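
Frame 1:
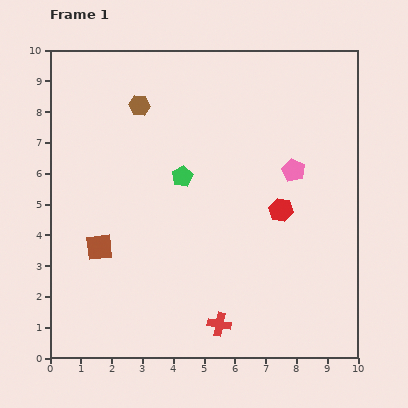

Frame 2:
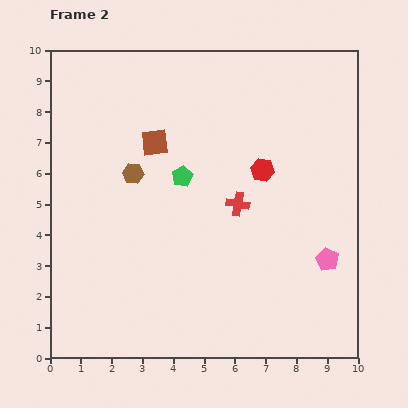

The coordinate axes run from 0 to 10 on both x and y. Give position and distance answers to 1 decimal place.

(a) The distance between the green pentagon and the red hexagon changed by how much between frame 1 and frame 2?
-0.8

Distance in frame 1: 3.4. Distance in frame 2: 2.6.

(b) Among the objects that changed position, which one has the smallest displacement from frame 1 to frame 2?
the red hexagon

(moved 1.4)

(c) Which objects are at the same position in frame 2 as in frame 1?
the green pentagon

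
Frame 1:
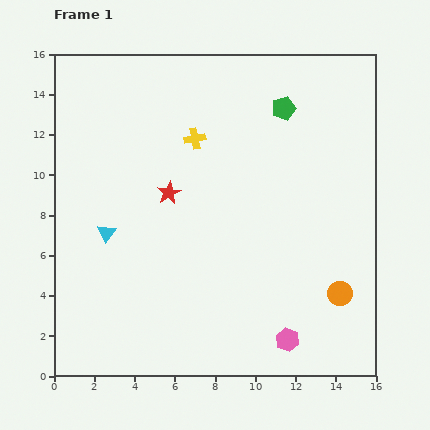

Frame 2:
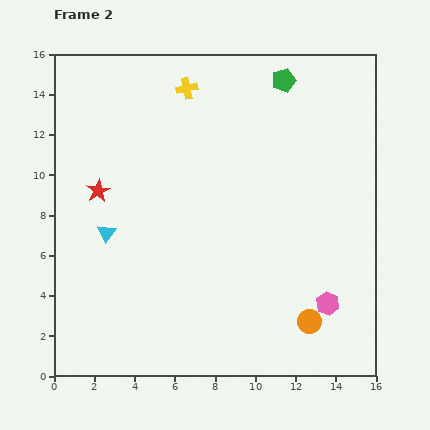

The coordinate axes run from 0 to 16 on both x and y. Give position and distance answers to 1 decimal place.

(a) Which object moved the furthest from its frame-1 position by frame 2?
the red star

(moved 3.5; next 2.7)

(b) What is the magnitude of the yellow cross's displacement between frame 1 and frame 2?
2.5

The yellow cross moved from (7.0, 11.8) to (6.6, 14.3), a distance of √(0.4² + 2.5²) ≈ 2.5.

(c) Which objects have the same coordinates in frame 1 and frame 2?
the cyan triangle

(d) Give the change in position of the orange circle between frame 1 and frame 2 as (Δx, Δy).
(-1.5, -1.4)

The orange circle was at (14.2, 4.1) in frame 1 and (12.7, 2.7) in frame 2.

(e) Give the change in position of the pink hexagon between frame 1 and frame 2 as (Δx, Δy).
(2.0, 1.8)

The pink hexagon was at (11.6, 1.8) in frame 1 and (13.6, 3.6) in frame 2.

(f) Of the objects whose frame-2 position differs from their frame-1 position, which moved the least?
the green pentagon

(moved 1.4)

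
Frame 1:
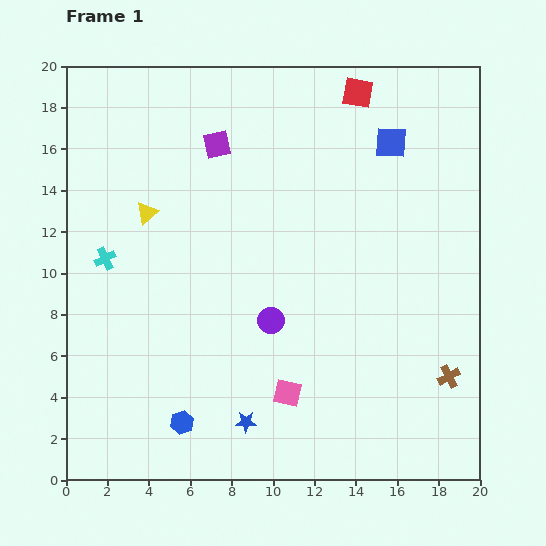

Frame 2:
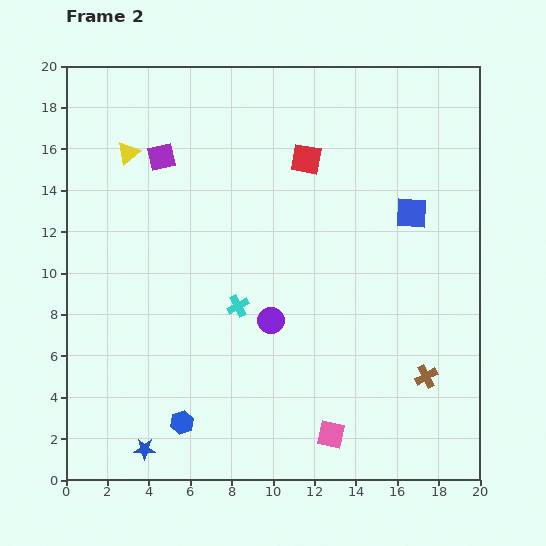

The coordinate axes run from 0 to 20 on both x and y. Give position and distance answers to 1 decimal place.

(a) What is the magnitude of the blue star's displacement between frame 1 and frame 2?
5.1

The blue star moved from (8.7, 2.8) to (3.8, 1.5), a distance of √(4.9² + 1.3²) ≈ 5.1.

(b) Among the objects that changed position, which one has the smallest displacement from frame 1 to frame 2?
the brown cross

(moved 1.1)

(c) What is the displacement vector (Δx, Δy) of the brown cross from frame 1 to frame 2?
(-1.1, 0.0)

The brown cross was at (18.5, 5.0) in frame 1 and (17.4, 5.0) in frame 2.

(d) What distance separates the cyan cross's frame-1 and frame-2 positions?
6.8

The cyan cross moved from (1.9, 10.7) to (8.3, 8.4), a distance of √(6.4² + 2.3²) ≈ 6.8.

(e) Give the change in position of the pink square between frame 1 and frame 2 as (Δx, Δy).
(2.1, -2.0)

The pink square was at (10.7, 4.2) in frame 1 and (12.8, 2.2) in frame 2.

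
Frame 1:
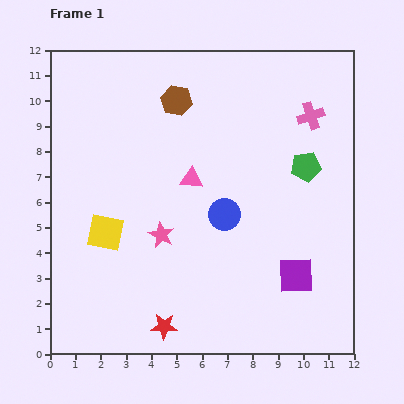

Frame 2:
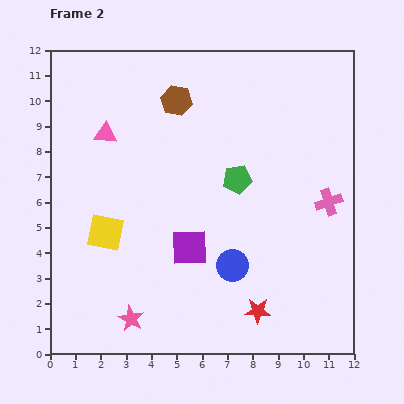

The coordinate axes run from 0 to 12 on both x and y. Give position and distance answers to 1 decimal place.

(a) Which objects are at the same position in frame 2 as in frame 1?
the yellow square, the brown hexagon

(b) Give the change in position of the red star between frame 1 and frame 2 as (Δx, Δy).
(3.7, 0.6)

The red star was at (4.5, 1.1) in frame 1 and (8.2, 1.7) in frame 2.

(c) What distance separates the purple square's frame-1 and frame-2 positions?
4.3

The purple square moved from (9.7, 3.1) to (5.5, 4.2), a distance of √(4.2² + 1.1²) ≈ 4.3.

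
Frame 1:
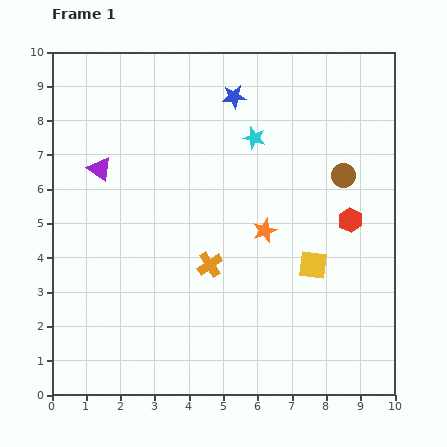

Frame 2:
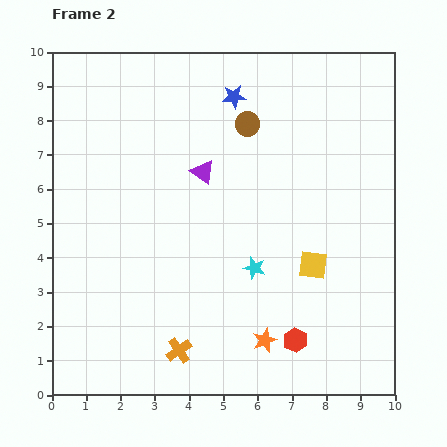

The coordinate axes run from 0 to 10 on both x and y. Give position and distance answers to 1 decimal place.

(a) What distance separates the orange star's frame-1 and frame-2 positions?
3.2

The orange star moved from (6.2, 4.8) to (6.2, 1.6), a distance of √(0.0² + 3.2²) ≈ 3.2.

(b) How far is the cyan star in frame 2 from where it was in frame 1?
3.8

The cyan star moved from (5.9, 7.5) to (5.9, 3.7), a distance of √(0.0² + 3.8²) ≈ 3.8.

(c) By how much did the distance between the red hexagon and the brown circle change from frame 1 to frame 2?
+5.2

Distance in frame 1: 1.3. Distance in frame 2: 6.5.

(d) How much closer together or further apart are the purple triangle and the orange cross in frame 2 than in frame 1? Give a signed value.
+0.9

Distance in frame 1: 4.3. Distance in frame 2: 5.2.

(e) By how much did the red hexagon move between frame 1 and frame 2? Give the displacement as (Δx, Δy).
(-1.6, -3.5)

The red hexagon was at (8.7, 5.1) in frame 1 and (7.1, 1.6) in frame 2.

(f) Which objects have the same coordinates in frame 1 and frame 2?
the yellow square, the blue star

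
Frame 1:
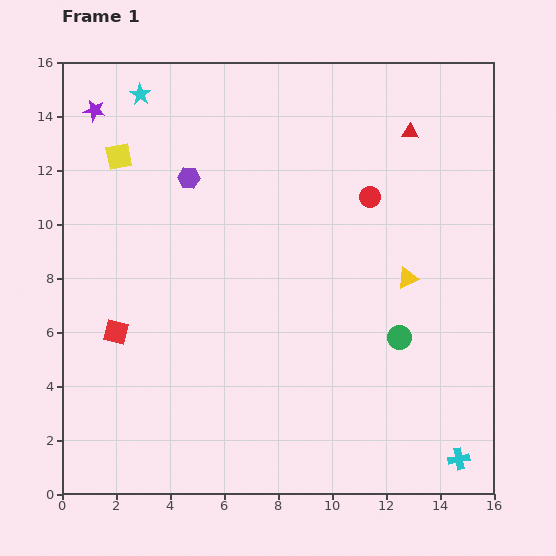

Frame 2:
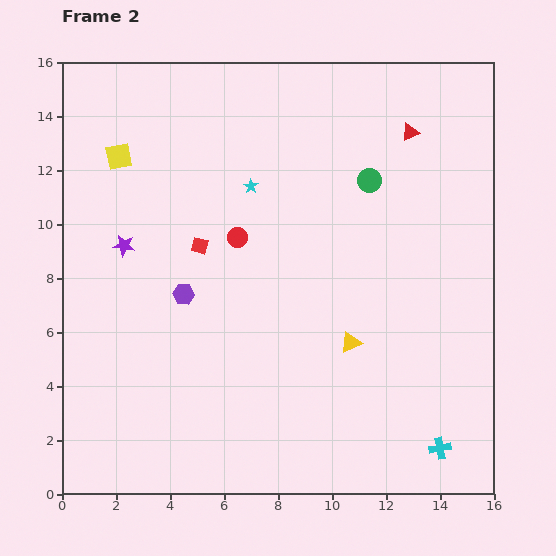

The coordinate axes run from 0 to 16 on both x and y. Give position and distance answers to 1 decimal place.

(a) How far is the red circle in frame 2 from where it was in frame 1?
5.1

The red circle moved from (11.4, 11.0) to (6.5, 9.5), a distance of √(4.9² + 1.5²) ≈ 5.1.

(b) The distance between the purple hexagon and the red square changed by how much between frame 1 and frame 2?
-4.4

Distance in frame 1: 6.3. Distance in frame 2: 1.9.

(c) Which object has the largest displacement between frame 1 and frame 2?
the green circle

(moved 5.9; next 5.3)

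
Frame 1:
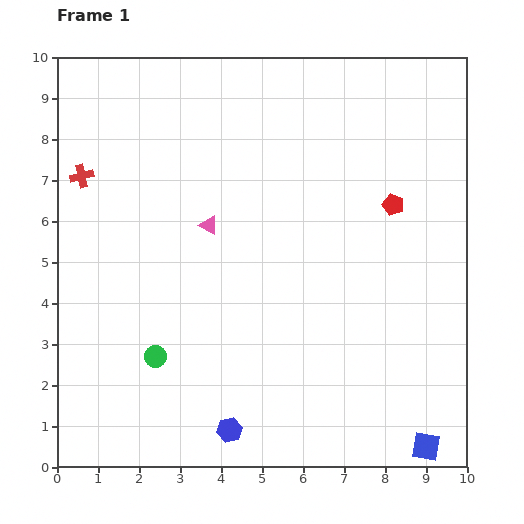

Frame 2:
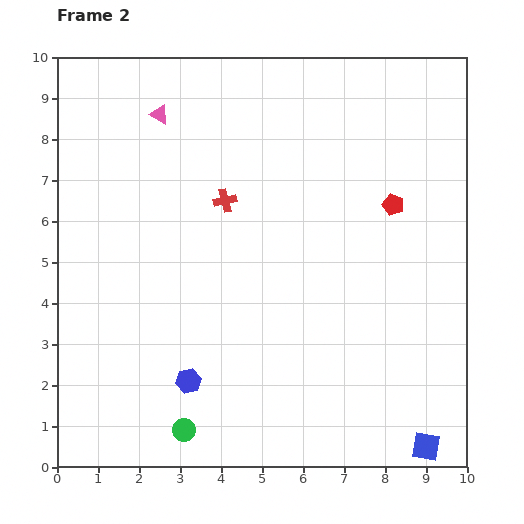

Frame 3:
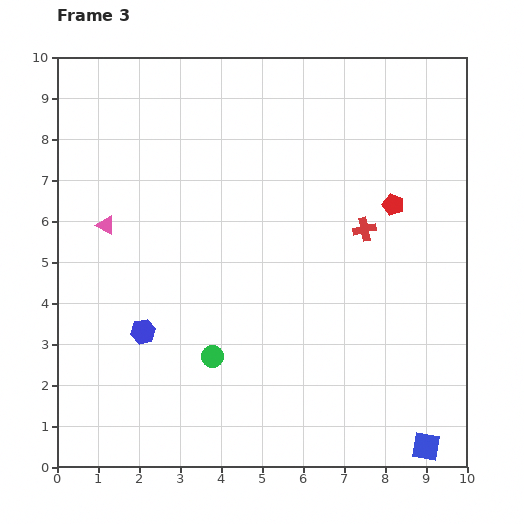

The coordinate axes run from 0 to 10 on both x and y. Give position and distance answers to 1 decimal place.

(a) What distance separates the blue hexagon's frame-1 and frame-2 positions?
1.6

The blue hexagon moved from (4.2, 0.9) to (3.2, 2.1), a distance of √(1.0² + 1.2²) ≈ 1.6.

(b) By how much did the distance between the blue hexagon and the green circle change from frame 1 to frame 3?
-0.7

Distance in frame 1: 2.5. Distance in frame 3: 1.8.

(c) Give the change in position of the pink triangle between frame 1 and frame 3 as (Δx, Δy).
(-2.5, 0.0)

The pink triangle was at (3.7, 5.9) in frame 1 and (1.2, 5.9) in frame 3.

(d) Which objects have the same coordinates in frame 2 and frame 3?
the red pentagon, the blue square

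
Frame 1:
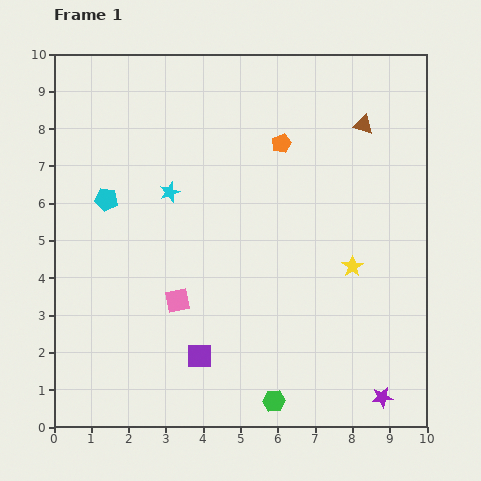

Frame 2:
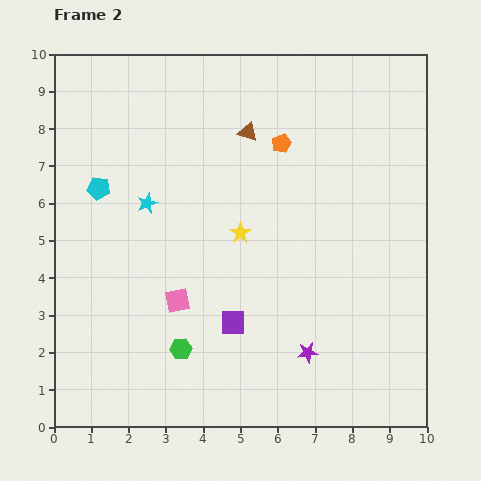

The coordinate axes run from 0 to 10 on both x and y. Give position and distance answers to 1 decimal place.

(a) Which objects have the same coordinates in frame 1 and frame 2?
the pink square, the orange pentagon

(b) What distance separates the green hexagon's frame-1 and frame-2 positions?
2.9

The green hexagon moved from (5.9, 0.7) to (3.4, 2.1), a distance of √(2.5² + 1.4²) ≈ 2.9.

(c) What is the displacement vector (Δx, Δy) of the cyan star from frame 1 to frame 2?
(-0.6, -0.3)

The cyan star was at (3.1, 6.3) in frame 1 and (2.5, 6.0) in frame 2.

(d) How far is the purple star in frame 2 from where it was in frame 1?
2.3

The purple star moved from (8.8, 0.8) to (6.8, 2.0), a distance of √(2.0² + 1.2²) ≈ 2.3.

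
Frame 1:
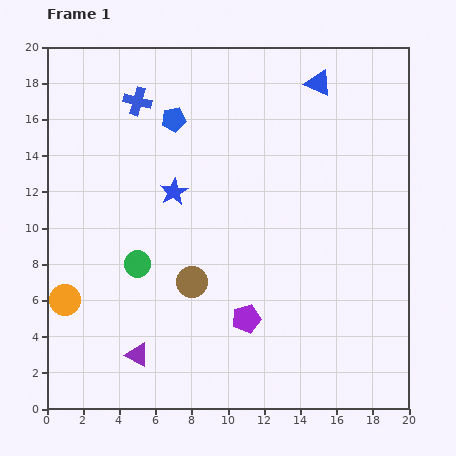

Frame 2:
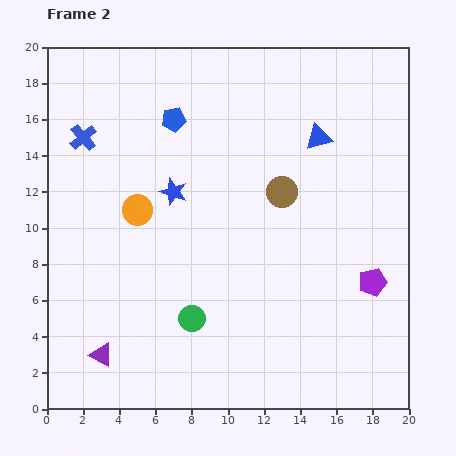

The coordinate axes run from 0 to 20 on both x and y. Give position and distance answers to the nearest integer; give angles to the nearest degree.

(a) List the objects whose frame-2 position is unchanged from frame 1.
the blue pentagon, the blue star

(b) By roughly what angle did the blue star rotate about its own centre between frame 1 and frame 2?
24° counter-clockwise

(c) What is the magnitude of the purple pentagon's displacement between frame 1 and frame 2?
7

The purple pentagon moved from (11, 5) to (18, 7), a distance of √(7² + 2²) ≈ 7.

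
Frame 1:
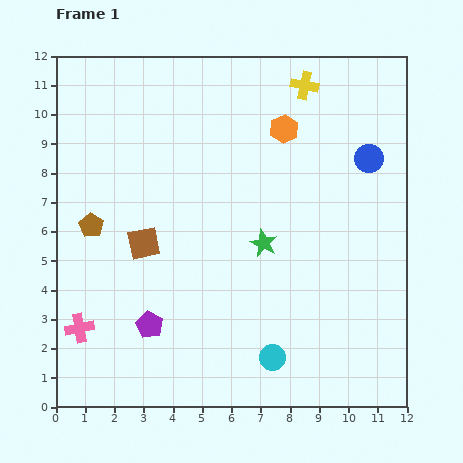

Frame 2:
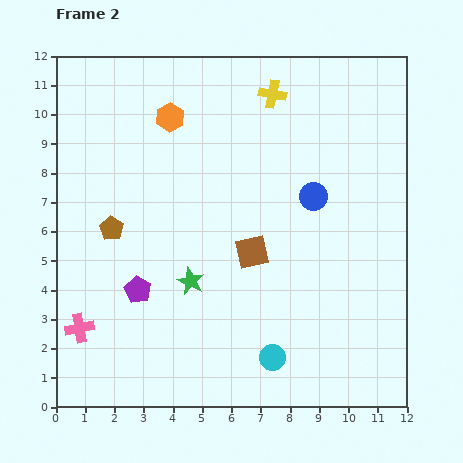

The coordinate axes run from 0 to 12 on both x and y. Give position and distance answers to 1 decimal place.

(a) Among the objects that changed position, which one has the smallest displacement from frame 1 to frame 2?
the brown pentagon

(moved 0.7)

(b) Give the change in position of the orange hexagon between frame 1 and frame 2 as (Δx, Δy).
(-3.9, 0.4)

The orange hexagon was at (7.8, 9.5) in frame 1 and (3.9, 9.9) in frame 2.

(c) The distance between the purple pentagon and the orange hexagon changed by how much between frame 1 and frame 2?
-2.1

Distance in frame 1: 8.1. Distance in frame 2: 6.0.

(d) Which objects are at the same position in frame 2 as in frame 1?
the pink cross, the cyan circle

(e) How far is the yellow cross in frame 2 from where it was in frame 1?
1.1

The yellow cross moved from (8.5, 11.0) to (7.4, 10.7), a distance of √(1.1² + 0.3²) ≈ 1.1.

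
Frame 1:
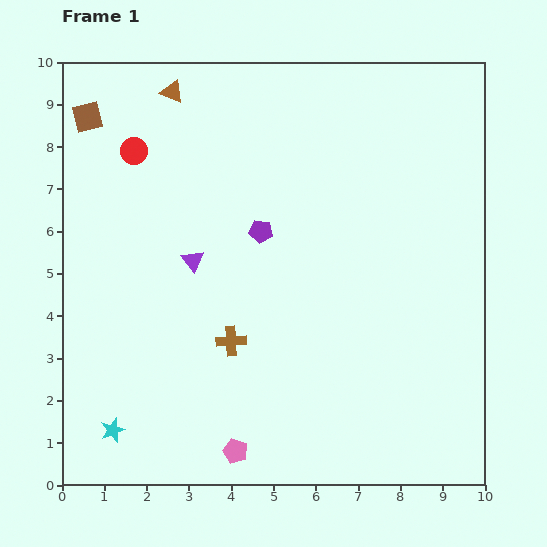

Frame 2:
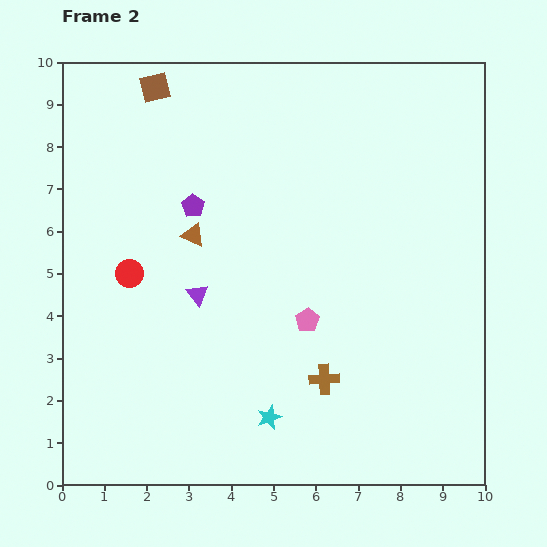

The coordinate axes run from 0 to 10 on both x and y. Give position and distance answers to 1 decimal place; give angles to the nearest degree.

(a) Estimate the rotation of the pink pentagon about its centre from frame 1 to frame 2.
19° clockwise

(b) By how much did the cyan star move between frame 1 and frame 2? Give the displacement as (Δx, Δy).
(3.7, 0.3)

The cyan star was at (1.2, 1.3) in frame 1 and (4.9, 1.6) in frame 2.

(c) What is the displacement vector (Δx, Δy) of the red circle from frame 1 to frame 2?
(-0.1, -2.9)

The red circle was at (1.7, 7.9) in frame 1 and (1.6, 5.0) in frame 2.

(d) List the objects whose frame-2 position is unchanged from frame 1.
none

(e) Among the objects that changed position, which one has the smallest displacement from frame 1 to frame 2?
the purple triangle

(moved 0.8)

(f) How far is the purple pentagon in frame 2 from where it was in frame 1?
1.7

The purple pentagon moved from (4.7, 6.0) to (3.1, 6.6), a distance of √(1.6² + 0.6²) ≈ 1.7.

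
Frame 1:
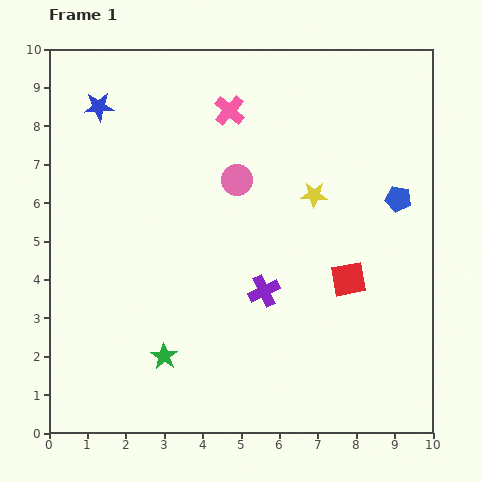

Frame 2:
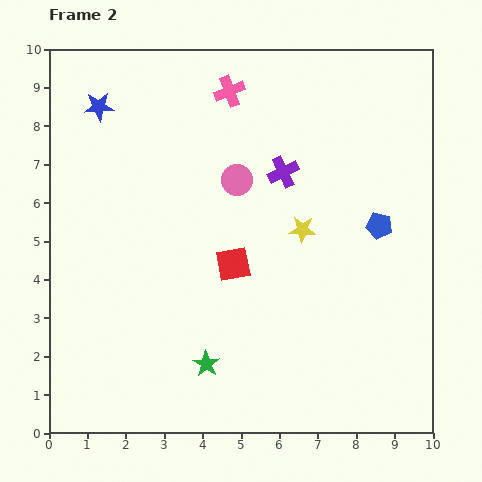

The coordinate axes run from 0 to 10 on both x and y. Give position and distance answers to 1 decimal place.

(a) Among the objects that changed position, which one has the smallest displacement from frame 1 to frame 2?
the pink cross

(moved 0.5)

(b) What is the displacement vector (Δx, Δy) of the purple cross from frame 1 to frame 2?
(0.5, 3.1)

The purple cross was at (5.6, 3.7) in frame 1 and (6.1, 6.8) in frame 2.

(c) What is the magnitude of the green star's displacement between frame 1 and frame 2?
1.1

The green star moved from (3.0, 2.0) to (4.1, 1.8), a distance of √(1.1² + 0.2²) ≈ 1.1.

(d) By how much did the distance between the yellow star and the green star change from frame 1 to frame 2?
-1.4

Distance in frame 1: 5.7. Distance in frame 2: 4.3.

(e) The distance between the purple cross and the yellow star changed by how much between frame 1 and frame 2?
-1.2

Distance in frame 1: 2.8. Distance in frame 2: 1.6.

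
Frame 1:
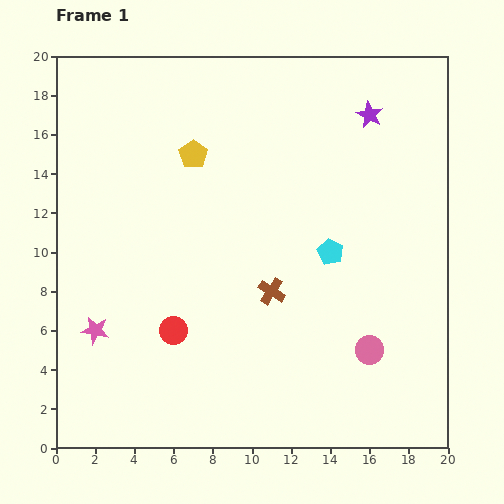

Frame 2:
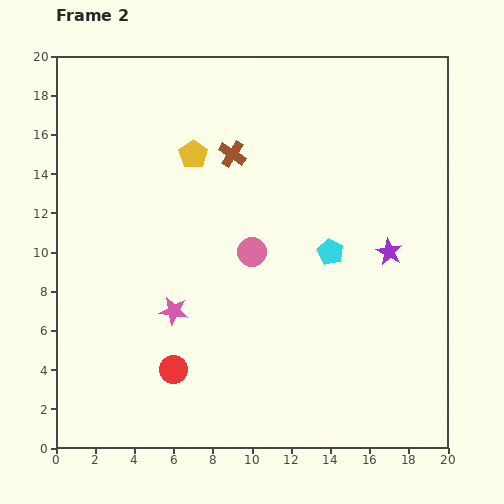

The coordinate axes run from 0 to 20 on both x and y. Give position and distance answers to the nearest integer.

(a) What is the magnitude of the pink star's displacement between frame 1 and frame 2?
4

The pink star moved from (2, 6) to (6, 7), a distance of √(4² + 1²) ≈ 4.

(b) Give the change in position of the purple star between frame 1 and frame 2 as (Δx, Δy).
(1, -7)

The purple star was at (16, 17) in frame 1 and (17, 10) in frame 2.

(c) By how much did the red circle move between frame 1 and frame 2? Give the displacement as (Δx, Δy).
(0, -2)

The red circle was at (6, 6) in frame 1 and (6, 4) in frame 2.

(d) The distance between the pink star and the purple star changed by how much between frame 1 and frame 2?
-7

Distance in frame 1: 18. Distance in frame 2: 11.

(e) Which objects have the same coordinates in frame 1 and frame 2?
the yellow pentagon, the cyan pentagon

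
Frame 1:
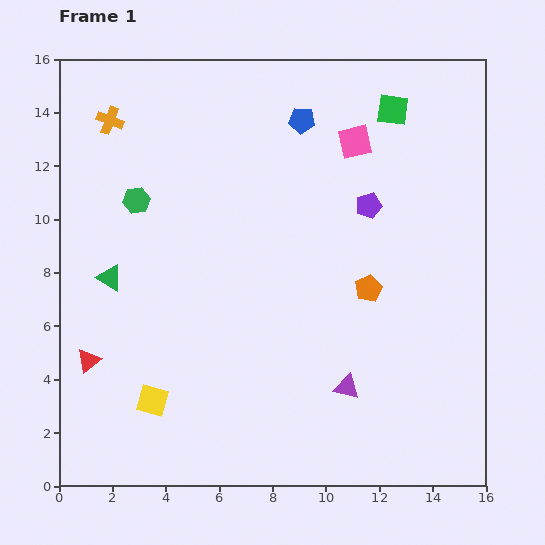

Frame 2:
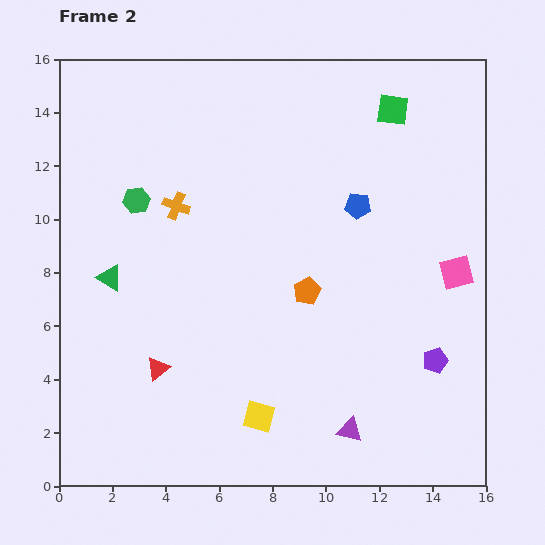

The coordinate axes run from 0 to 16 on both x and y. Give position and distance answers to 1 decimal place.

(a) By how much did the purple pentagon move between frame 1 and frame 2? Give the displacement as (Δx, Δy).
(2.5, -5.8)

The purple pentagon was at (11.6, 10.5) in frame 1 and (14.1, 4.7) in frame 2.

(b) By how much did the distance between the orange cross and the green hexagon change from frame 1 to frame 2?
-1.7

Distance in frame 1: 3.2. Distance in frame 2: 1.5.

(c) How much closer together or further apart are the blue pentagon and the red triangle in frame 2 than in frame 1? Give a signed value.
-2.3

Distance in frame 1: 12.0. Distance in frame 2: 9.7.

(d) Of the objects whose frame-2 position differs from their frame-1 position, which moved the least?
the purple triangle

(moved 1.6)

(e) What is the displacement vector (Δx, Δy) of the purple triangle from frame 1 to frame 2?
(0.1, -1.6)

The purple triangle was at (10.8, 3.7) in frame 1 and (10.9, 2.1) in frame 2.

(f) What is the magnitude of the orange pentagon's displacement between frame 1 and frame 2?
2.3

The orange pentagon moved from (11.6, 7.4) to (9.3, 7.3), a distance of √(2.3² + 0.1²) ≈ 2.3.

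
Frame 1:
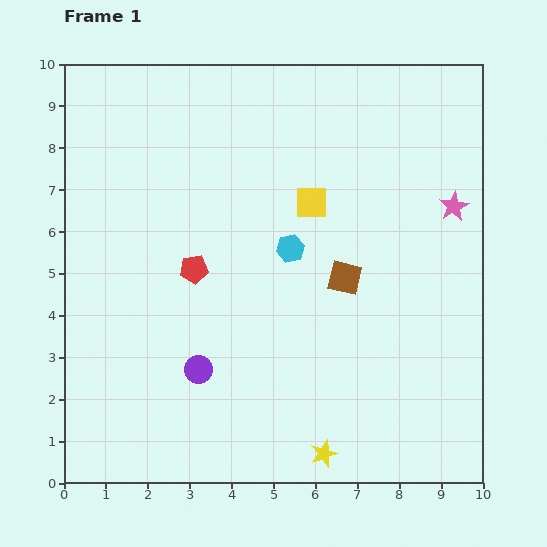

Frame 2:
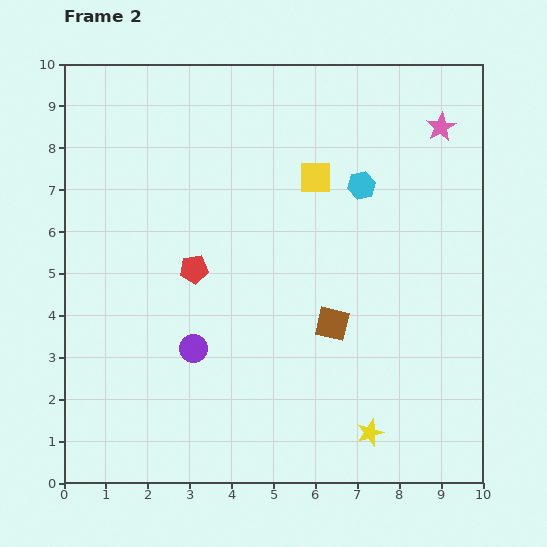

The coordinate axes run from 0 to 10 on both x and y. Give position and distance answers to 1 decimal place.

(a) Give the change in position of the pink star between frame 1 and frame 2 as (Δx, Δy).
(-0.3, 1.9)

The pink star was at (9.3, 6.6) in frame 1 and (9.0, 8.5) in frame 2.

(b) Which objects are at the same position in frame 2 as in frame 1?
the red pentagon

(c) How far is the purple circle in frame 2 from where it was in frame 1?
0.5

The purple circle moved from (3.2, 2.7) to (3.1, 3.2), a distance of √(0.1² + 0.5²) ≈ 0.5.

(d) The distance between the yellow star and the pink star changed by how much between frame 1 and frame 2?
+0.8

Distance in frame 1: 6.7. Distance in frame 2: 7.5.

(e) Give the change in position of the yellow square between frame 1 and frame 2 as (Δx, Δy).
(0.1, 0.6)

The yellow square was at (5.9, 6.7) in frame 1 and (6.0, 7.3) in frame 2.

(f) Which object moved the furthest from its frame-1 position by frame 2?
the cyan hexagon

(moved 2.3; next 1.9)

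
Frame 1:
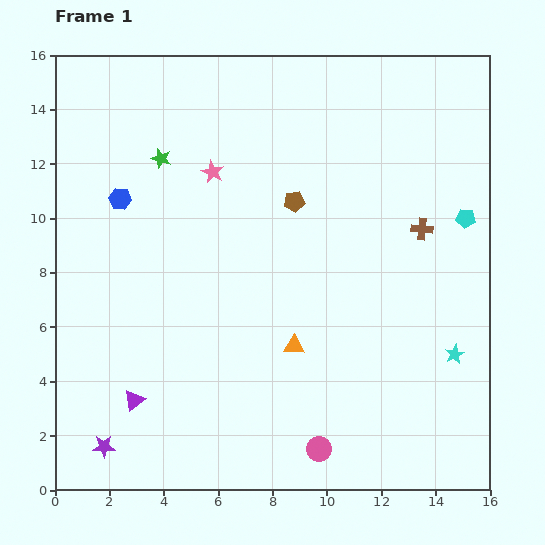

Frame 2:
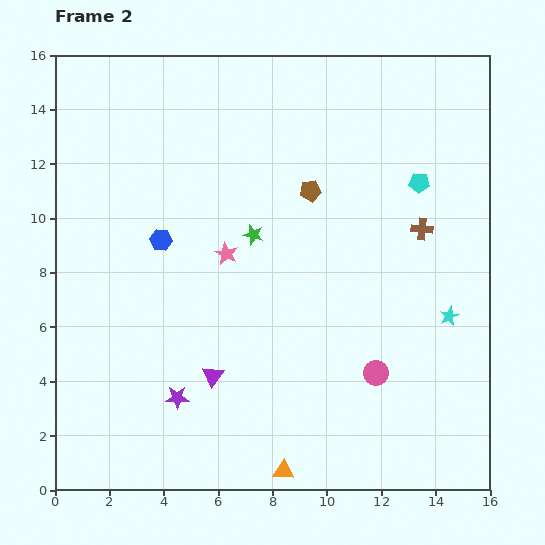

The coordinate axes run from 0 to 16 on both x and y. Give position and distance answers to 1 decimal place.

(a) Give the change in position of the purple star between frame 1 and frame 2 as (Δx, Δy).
(2.7, 1.8)

The purple star was at (1.8, 1.6) in frame 1 and (4.5, 3.4) in frame 2.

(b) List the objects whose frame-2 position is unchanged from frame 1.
the brown cross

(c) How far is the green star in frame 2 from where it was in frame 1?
4.4

The green star moved from (3.9, 12.2) to (7.3, 9.4), a distance of √(3.4² + 2.8²) ≈ 4.4.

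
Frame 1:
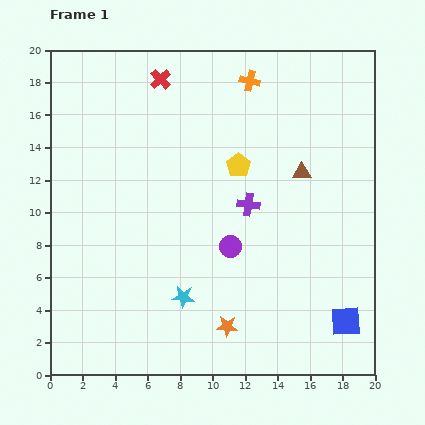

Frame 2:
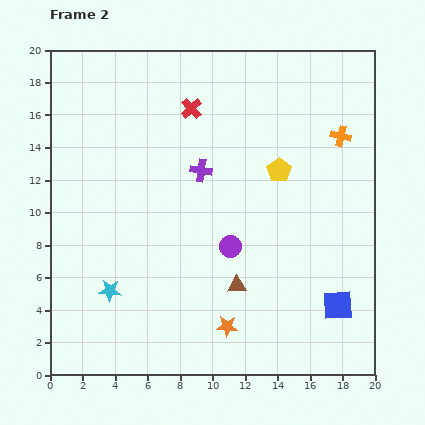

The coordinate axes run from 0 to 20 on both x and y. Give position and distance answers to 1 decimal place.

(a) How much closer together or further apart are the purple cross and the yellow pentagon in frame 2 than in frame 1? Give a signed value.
+2.3

Distance in frame 1: 2.5. Distance in frame 2: 4.8.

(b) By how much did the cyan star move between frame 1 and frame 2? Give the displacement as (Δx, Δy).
(-4.5, 0.4)

The cyan star was at (8.2, 4.8) in frame 1 and (3.7, 5.2) in frame 2.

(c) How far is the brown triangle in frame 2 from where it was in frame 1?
8.1

The brown triangle moved from (15.5, 12.5) to (11.5, 5.5), a distance of √(4.0² + 7.0²) ≈ 8.1.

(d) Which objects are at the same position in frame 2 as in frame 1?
the purple circle, the orange star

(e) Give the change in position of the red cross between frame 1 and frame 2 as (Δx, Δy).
(1.9, -1.8)

The red cross was at (6.8, 18.2) in frame 1 and (8.7, 16.4) in frame 2.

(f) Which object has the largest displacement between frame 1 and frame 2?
the brown triangle

(moved 8.1; next 6.6)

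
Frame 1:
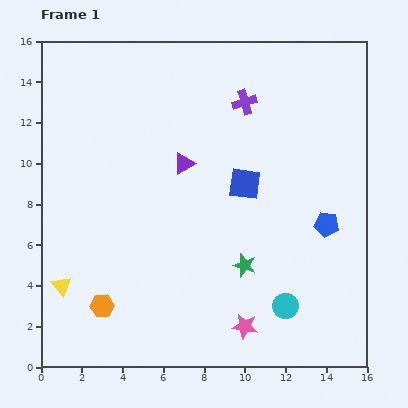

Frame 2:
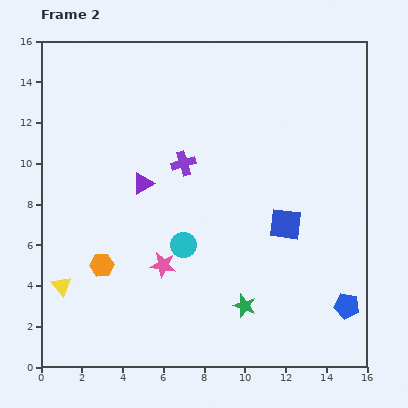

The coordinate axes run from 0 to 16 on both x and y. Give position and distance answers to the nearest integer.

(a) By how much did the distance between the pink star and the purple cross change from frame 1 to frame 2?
-6

Distance in frame 1: 11. Distance in frame 2: 5.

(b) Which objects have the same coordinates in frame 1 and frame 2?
the yellow triangle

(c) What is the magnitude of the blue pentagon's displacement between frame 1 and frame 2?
4

The blue pentagon moved from (14, 7) to (15, 3), a distance of √(1² + 4²) ≈ 4.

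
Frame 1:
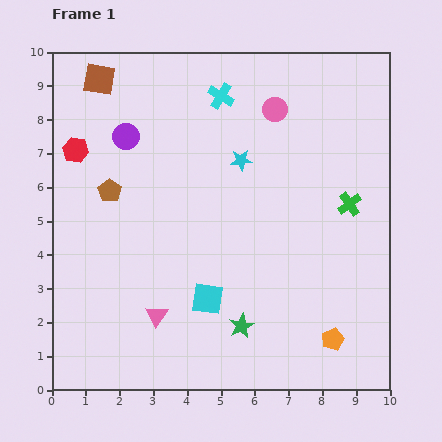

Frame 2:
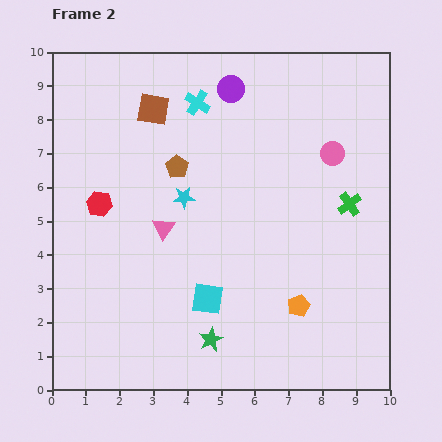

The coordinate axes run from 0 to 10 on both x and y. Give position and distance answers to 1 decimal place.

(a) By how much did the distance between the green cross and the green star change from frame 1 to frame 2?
+0.9

Distance in frame 1: 4.8. Distance in frame 2: 5.7.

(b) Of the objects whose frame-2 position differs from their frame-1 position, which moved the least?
the cyan cross

(moved 0.7)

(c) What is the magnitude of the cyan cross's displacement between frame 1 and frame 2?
0.7

The cyan cross moved from (5.0, 8.7) to (4.3, 8.5), a distance of √(0.7² + 0.2²) ≈ 0.7.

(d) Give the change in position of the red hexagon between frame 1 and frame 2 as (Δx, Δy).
(0.7, -1.6)

The red hexagon was at (0.7, 7.1) in frame 1 and (1.4, 5.5) in frame 2.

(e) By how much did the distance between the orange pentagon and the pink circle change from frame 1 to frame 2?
-2.4

Distance in frame 1: 7.0. Distance in frame 2: 4.6.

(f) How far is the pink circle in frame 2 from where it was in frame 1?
2.1

The pink circle moved from (6.6, 8.3) to (8.3, 7.0), a distance of √(1.7² + 1.3²) ≈ 2.1.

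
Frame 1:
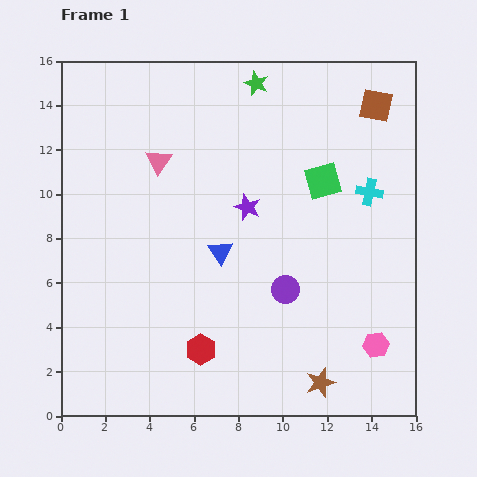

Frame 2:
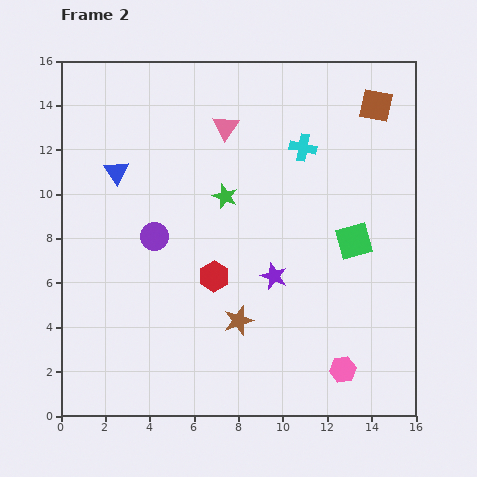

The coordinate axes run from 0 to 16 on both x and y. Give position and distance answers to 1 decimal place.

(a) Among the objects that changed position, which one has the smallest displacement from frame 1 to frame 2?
the pink hexagon

(moved 1.9)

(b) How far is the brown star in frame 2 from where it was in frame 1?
4.6

The brown star moved from (11.7, 1.5) to (8.0, 4.3), a distance of √(3.7² + 2.8²) ≈ 4.6.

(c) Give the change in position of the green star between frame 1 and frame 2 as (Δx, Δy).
(-1.4, -5.1)

The green star was at (8.8, 15.0) in frame 1 and (7.4, 9.9) in frame 2.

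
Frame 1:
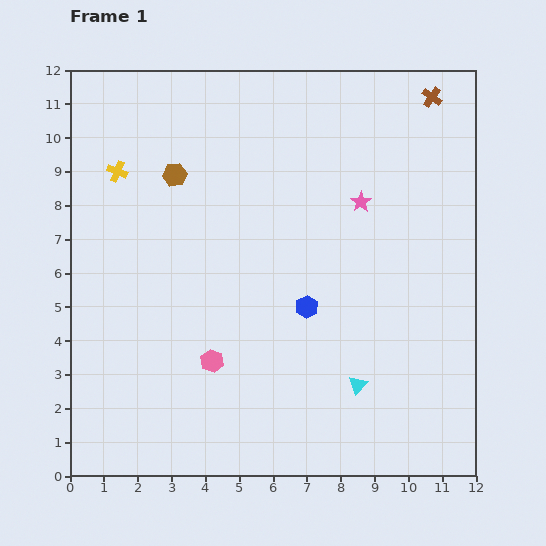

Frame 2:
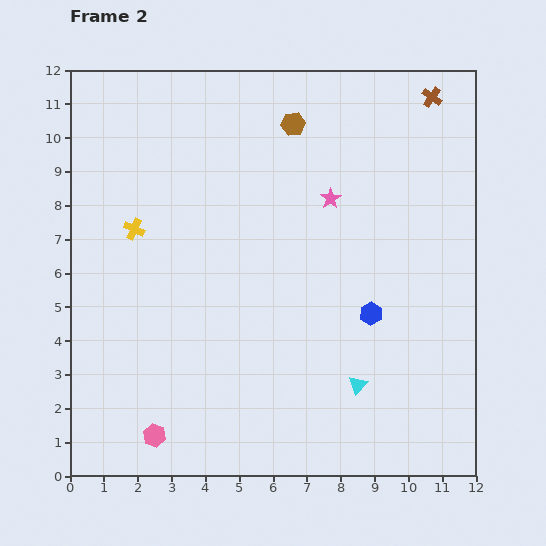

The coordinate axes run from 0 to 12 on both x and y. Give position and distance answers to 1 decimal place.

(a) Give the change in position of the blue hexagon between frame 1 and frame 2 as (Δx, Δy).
(1.9, -0.2)

The blue hexagon was at (7.0, 5.0) in frame 1 and (8.9, 4.8) in frame 2.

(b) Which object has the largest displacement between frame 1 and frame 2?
the brown hexagon

(moved 3.8; next 2.8)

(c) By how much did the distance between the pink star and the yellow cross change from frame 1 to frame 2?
-1.4

Distance in frame 1: 7.3. Distance in frame 2: 5.9.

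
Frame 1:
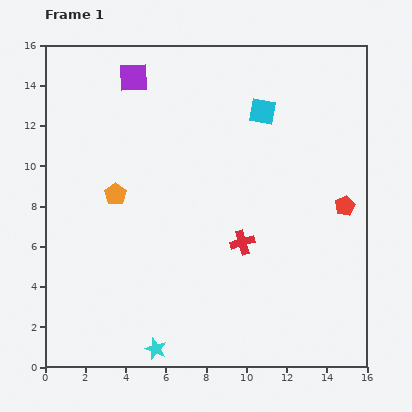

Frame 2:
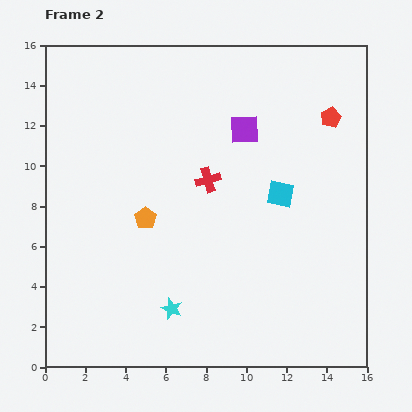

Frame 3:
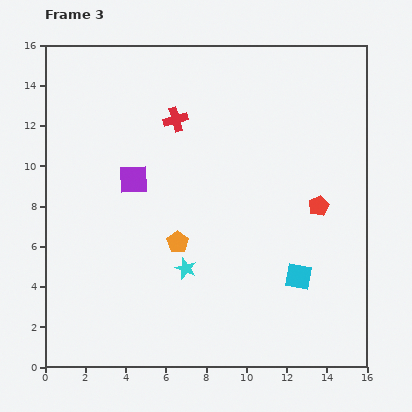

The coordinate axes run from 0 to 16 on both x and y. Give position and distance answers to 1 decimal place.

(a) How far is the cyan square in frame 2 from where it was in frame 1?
4.2

The cyan square moved from (10.8, 12.7) to (11.7, 8.6), a distance of √(0.9² + 4.1²) ≈ 4.2.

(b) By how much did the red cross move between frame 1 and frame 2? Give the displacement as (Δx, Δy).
(-1.7, 3.1)

The red cross was at (9.8, 6.2) in frame 1 and (8.1, 9.3) in frame 2.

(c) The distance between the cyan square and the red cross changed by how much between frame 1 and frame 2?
-2.9

Distance in frame 1: 6.6. Distance in frame 2: 3.7.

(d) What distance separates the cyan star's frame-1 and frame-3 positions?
4.3

The cyan star moved from (5.5, 0.9) to (7.0, 4.9), a distance of √(1.5² + 4.0²) ≈ 4.3.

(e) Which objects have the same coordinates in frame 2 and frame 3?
none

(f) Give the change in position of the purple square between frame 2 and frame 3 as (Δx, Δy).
(-5.5, -2.5)

The purple square was at (9.9, 11.8) in frame 2 and (4.4, 9.3) in frame 3.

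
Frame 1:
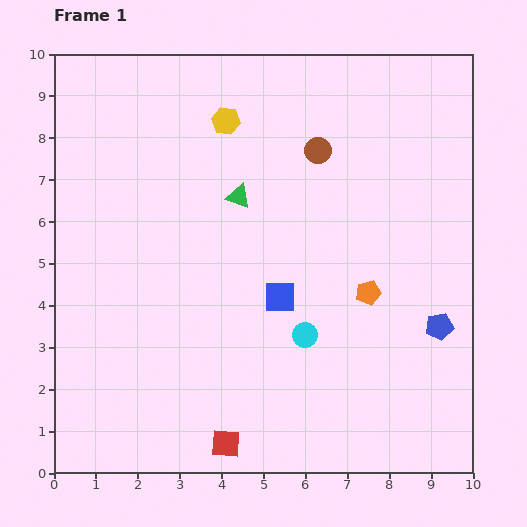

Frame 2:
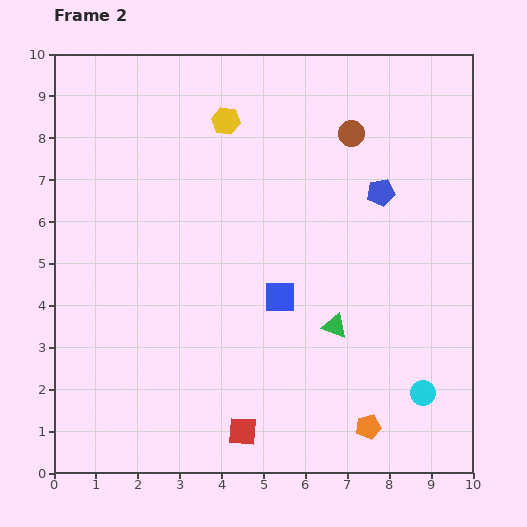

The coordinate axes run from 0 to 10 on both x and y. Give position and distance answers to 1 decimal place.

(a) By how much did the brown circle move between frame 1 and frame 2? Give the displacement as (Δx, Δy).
(0.8, 0.4)

The brown circle was at (6.3, 7.7) in frame 1 and (7.1, 8.1) in frame 2.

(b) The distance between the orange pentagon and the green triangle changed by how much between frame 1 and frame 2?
-1.4

Distance in frame 1: 3.9. Distance in frame 2: 2.5.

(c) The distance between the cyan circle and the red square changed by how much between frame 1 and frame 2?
+1.2

Distance in frame 1: 3.2. Distance in frame 2: 4.4.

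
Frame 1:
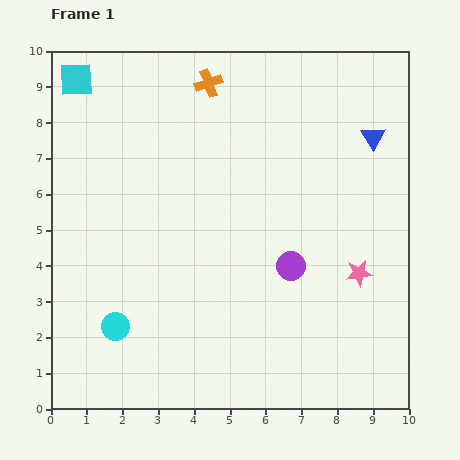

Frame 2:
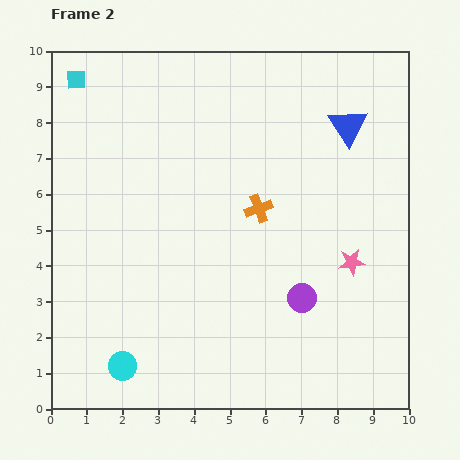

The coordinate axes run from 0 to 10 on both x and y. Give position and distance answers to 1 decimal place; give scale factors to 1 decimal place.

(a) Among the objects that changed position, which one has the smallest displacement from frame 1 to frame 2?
the pink star

(moved 0.4)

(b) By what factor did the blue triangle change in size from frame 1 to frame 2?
1.7×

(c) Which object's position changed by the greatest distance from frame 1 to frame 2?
the orange cross

(moved 3.8; next 1.1)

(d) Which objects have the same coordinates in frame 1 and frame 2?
the cyan square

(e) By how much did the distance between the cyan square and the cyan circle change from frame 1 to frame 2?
+1.1

Distance in frame 1: 7.0. Distance in frame 2: 8.1.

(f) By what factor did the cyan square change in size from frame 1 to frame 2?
0.6×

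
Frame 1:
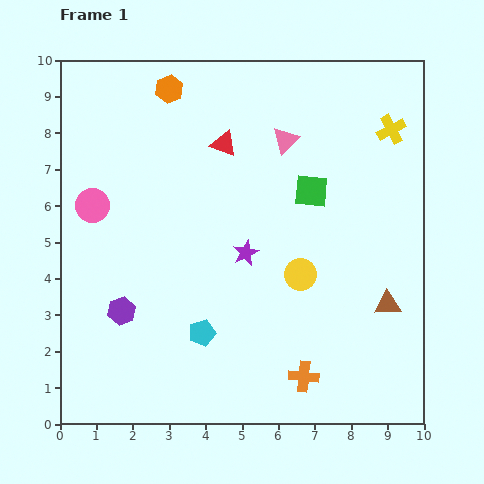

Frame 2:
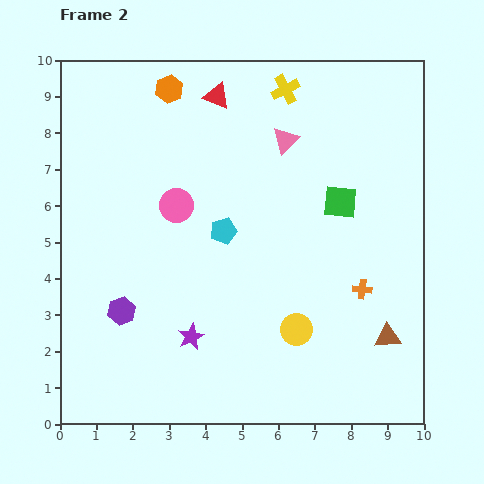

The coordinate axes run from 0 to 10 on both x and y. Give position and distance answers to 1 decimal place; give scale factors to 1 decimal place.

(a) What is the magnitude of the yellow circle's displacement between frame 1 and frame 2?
1.5

The yellow circle moved from (6.6, 4.1) to (6.5, 2.6), a distance of √(0.1² + 1.5²) ≈ 1.5.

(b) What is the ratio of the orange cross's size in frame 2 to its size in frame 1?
0.6×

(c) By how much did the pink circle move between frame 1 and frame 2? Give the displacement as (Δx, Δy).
(2.3, 0.0)

The pink circle was at (0.9, 6.0) in frame 1 and (3.2, 6.0) in frame 2.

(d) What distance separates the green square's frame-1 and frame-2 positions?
0.9

The green square moved from (6.9, 6.4) to (7.7, 6.1), a distance of √(0.8² + 0.3²) ≈ 0.9.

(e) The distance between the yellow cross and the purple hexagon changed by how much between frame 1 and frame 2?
-1.3

Distance in frame 1: 8.9. Distance in frame 2: 7.6.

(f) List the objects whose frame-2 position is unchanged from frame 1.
the pink triangle, the orange hexagon, the purple hexagon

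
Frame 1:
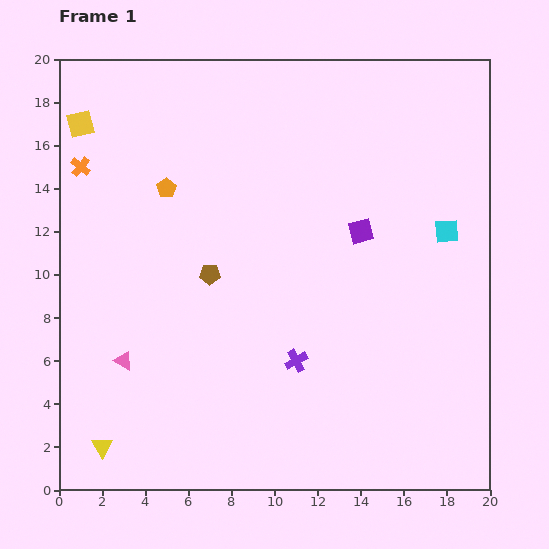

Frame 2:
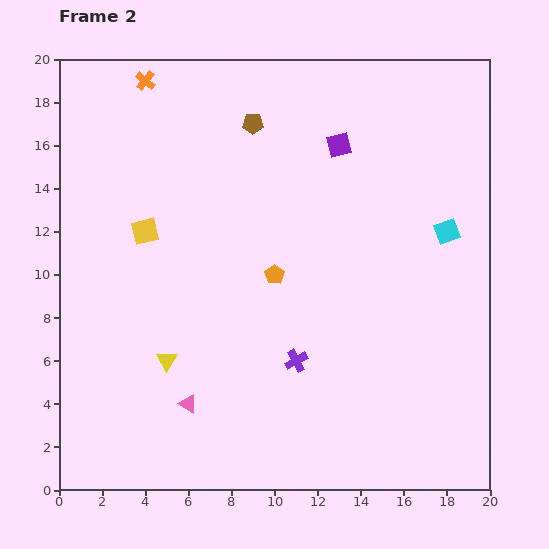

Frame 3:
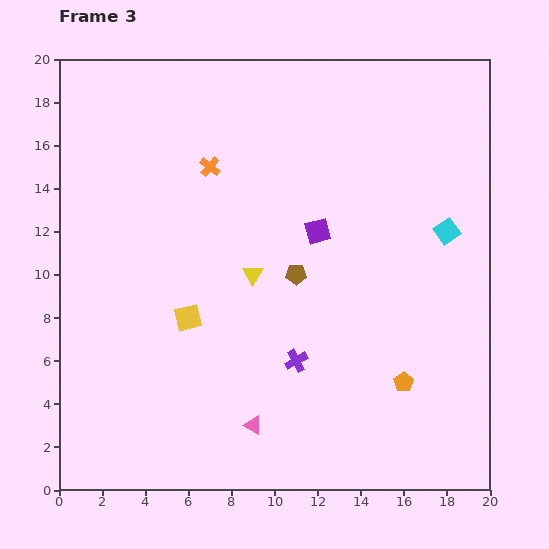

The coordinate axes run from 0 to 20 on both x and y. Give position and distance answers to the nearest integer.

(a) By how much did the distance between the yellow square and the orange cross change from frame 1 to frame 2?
+5

Distance in frame 1: 2. Distance in frame 2: 7.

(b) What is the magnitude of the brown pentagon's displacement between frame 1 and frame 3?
4

The brown pentagon moved from (7, 10) to (11, 10), a distance of √(4² + 0²) ≈ 4.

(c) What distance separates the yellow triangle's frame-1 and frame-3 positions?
11

The yellow triangle moved from (2, 2) to (9, 10), a distance of √(7² + 8²) ≈ 11.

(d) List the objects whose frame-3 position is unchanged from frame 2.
the purple cross, the cyan square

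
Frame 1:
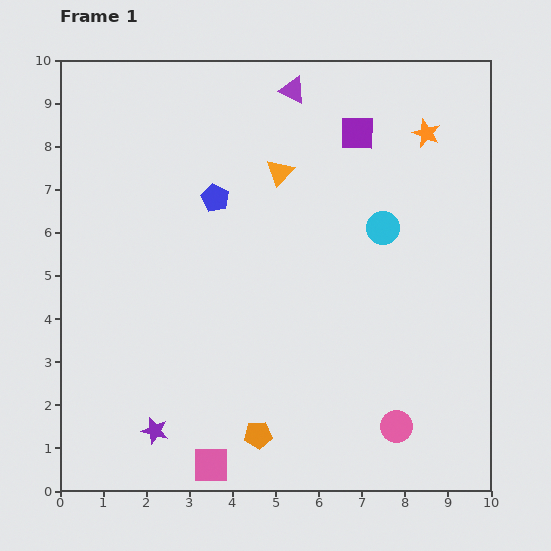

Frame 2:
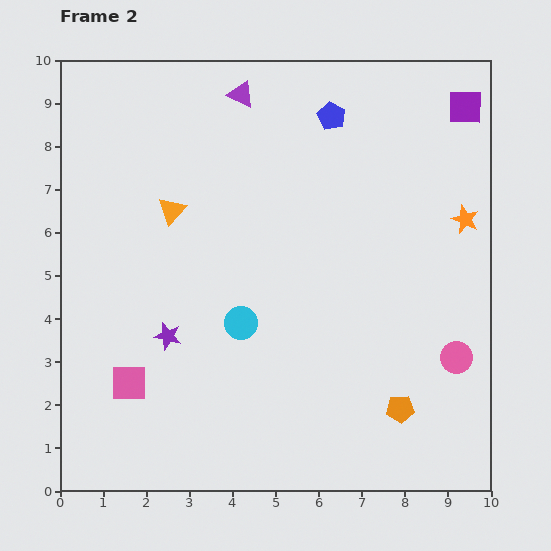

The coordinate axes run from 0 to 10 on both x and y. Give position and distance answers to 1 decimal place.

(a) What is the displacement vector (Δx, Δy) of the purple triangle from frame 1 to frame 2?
(-1.2, -0.1)

The purple triangle was at (5.4, 9.3) in frame 1 and (4.2, 9.2) in frame 2.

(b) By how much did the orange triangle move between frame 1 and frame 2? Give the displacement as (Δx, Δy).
(-2.5, -0.9)

The orange triangle was at (5.1, 7.4) in frame 1 and (2.6, 6.5) in frame 2.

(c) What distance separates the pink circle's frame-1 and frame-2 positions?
2.1

The pink circle moved from (7.8, 1.5) to (9.2, 3.1), a distance of √(1.4² + 1.6²) ≈ 2.1.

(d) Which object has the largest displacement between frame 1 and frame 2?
the cyan circle

(moved 4.0; next 3.4)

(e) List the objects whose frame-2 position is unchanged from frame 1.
none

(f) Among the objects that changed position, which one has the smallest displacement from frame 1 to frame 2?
the purple triangle

(moved 1.2)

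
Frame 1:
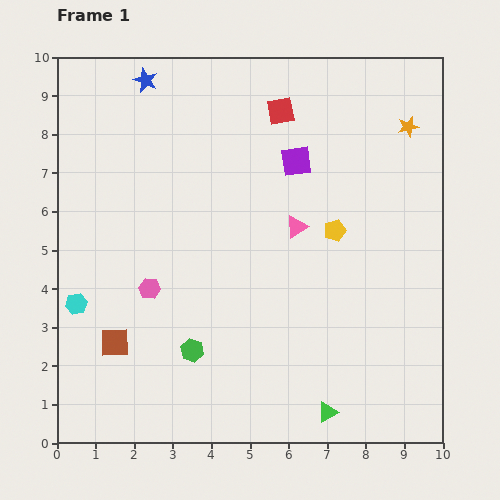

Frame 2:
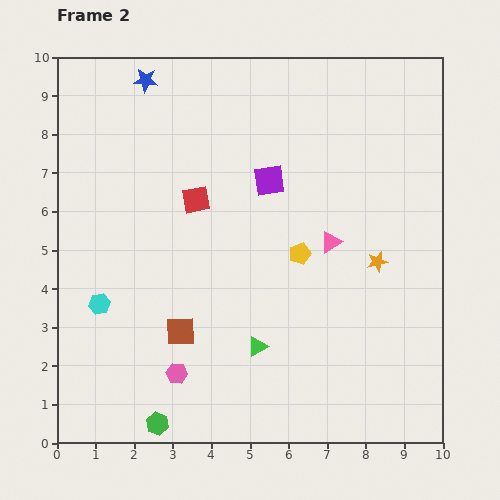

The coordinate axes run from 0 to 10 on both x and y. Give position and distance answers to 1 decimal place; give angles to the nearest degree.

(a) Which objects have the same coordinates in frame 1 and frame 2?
the blue star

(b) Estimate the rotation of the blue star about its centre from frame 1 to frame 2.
18° counter-clockwise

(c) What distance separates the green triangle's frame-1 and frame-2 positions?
2.5

The green triangle moved from (7.0, 0.8) to (5.2, 2.5), a distance of √(1.8² + 1.7²) ≈ 2.5.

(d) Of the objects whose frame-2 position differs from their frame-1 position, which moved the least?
the cyan hexagon

(moved 0.6)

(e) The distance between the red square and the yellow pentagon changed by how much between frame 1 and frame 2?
-0.4

Distance in frame 1: 3.4. Distance in frame 2: 3.0.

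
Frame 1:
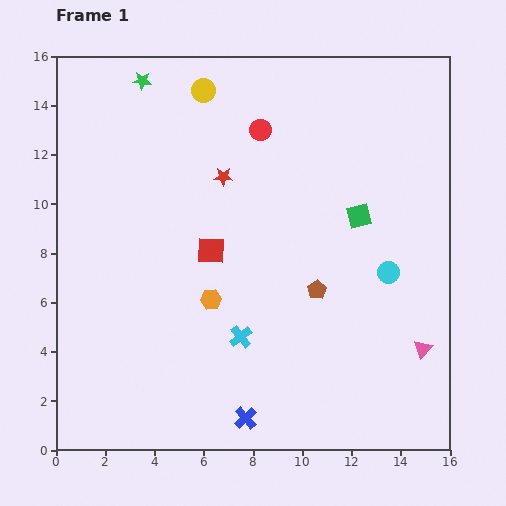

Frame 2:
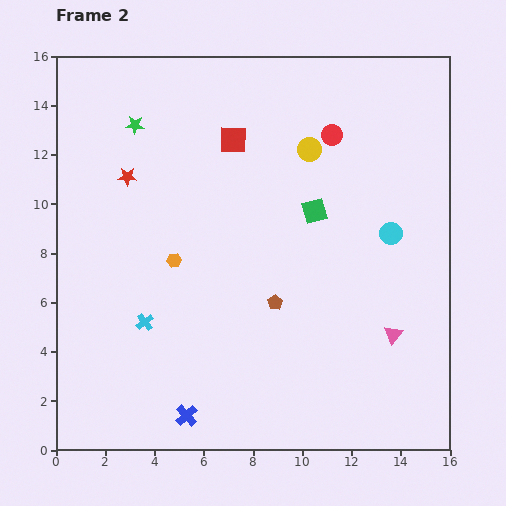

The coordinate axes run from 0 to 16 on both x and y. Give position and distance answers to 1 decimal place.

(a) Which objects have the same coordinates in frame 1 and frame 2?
none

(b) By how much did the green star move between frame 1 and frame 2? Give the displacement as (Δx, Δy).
(-0.3, -1.8)

The green star was at (3.5, 15.0) in frame 1 and (3.2, 13.2) in frame 2.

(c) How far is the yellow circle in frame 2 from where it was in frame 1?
4.9

The yellow circle moved from (6.0, 14.6) to (10.3, 12.2), a distance of √(4.3² + 2.4²) ≈ 4.9.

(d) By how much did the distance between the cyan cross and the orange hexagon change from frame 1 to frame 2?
+0.9

Distance in frame 1: 1.9. Distance in frame 2: 2.8.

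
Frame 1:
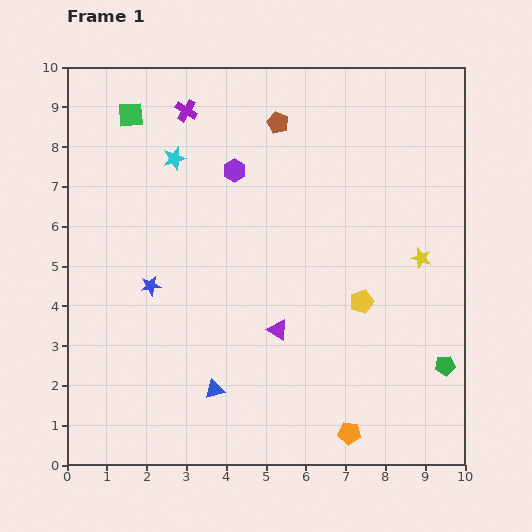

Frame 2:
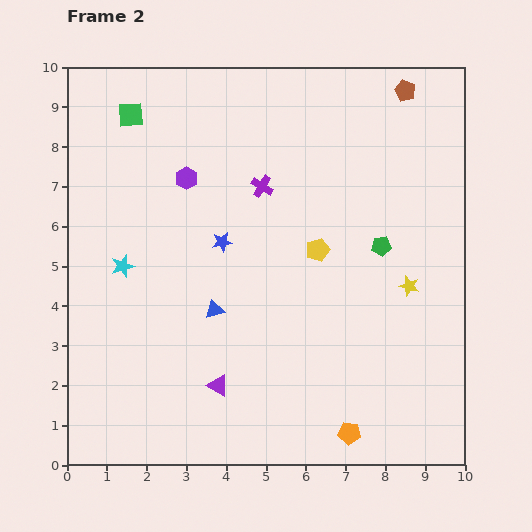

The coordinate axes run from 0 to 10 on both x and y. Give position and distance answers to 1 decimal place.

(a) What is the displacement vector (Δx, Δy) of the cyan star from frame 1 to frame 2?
(-1.3, -2.7)

The cyan star was at (2.7, 7.7) in frame 1 and (1.4, 5.0) in frame 2.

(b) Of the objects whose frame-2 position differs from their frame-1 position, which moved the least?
the yellow star

(moved 0.8)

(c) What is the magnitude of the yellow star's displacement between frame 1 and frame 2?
0.8

The yellow star moved from (8.9, 5.2) to (8.6, 4.5), a distance of √(0.3² + 0.7²) ≈ 0.8.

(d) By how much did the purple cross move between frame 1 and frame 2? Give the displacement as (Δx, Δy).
(1.9, -1.9)

The purple cross was at (3.0, 8.9) in frame 1 and (4.9, 7.0) in frame 2.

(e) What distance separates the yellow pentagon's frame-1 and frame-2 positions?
1.7

The yellow pentagon moved from (7.4, 4.1) to (6.3, 5.4), a distance of √(1.1² + 1.3²) ≈ 1.7.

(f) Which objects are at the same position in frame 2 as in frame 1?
the orange pentagon, the green square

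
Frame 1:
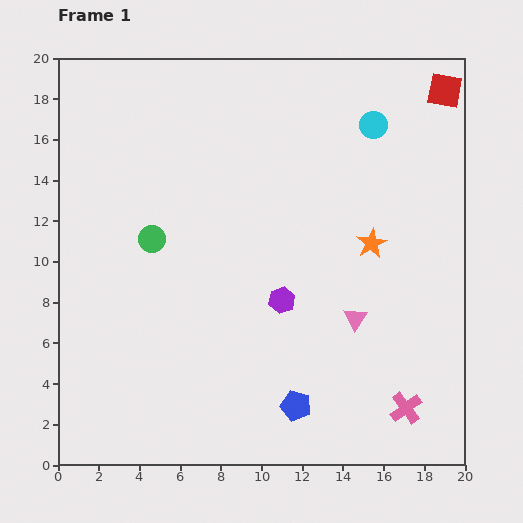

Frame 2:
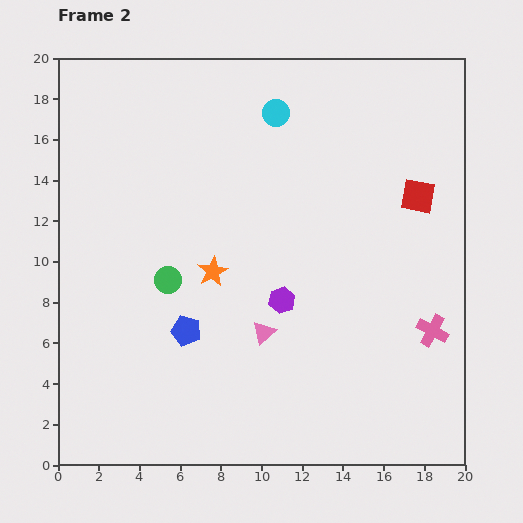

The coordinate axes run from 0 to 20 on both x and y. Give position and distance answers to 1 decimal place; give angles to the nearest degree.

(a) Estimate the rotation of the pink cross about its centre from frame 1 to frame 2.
24° counter-clockwise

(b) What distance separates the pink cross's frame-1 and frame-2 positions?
4.0

The pink cross moved from (17.1, 2.8) to (18.4, 6.6), a distance of √(1.3² + 3.8²) ≈ 4.0.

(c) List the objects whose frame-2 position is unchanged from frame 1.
the purple hexagon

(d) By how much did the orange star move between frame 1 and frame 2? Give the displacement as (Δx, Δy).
(-7.8, -1.4)

The orange star was at (15.4, 10.9) in frame 1 and (7.6, 9.5) in frame 2.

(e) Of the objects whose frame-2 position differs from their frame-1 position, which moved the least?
the green circle

(moved 2.2)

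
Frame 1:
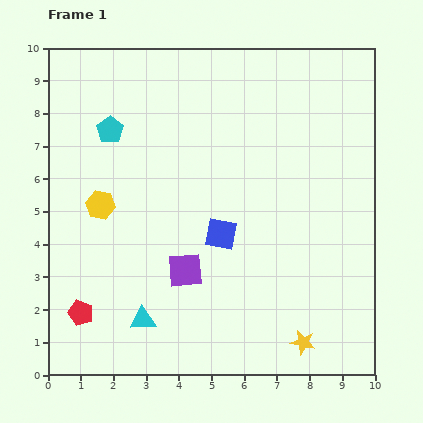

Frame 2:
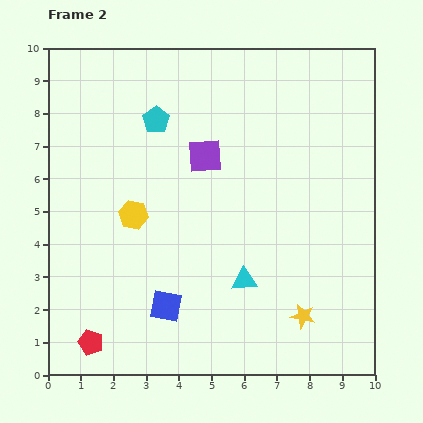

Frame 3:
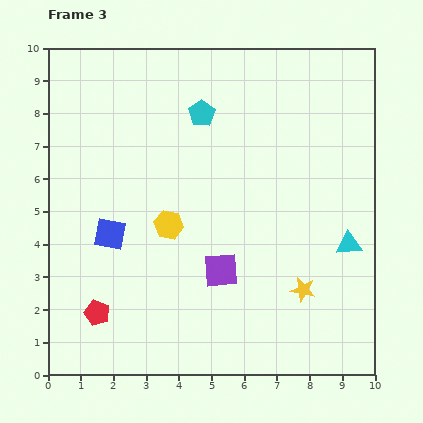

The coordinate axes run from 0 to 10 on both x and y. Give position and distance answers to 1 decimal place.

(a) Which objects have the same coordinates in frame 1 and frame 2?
none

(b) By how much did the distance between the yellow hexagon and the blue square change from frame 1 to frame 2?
-0.8

Distance in frame 1: 3.8. Distance in frame 2: 3.0.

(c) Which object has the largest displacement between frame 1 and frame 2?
the purple square

(moved 3.6; next 3.3)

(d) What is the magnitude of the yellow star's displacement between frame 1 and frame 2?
0.8

The yellow star moved from (7.8, 1.0) to (7.8, 1.8), a distance of √(0.0² + 0.8²) ≈ 0.8.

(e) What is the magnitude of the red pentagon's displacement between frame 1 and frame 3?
0.5

The red pentagon moved from (1.0, 1.9) to (1.5, 1.9), a distance of √(0.5² + 0.0²) ≈ 0.5.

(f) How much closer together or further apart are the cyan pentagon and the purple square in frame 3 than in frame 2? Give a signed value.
+2.9

Distance in frame 2: 1.9. Distance in frame 3: 4.8.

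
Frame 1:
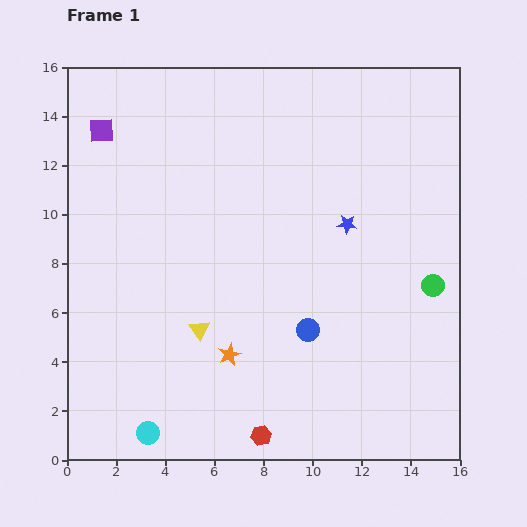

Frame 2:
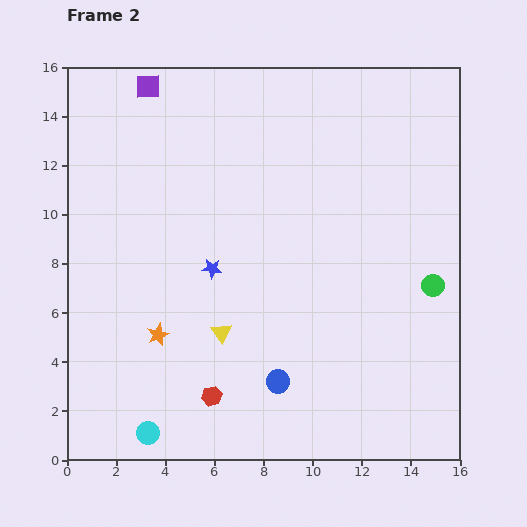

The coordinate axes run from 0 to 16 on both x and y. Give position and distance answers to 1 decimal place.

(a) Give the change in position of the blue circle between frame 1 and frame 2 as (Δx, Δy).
(-1.2, -2.1)

The blue circle was at (9.8, 5.3) in frame 1 and (8.6, 3.2) in frame 2.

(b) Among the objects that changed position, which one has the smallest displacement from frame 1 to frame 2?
the yellow triangle

(moved 0.9)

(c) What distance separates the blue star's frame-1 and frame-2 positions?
5.8

The blue star moved from (11.4, 9.6) to (5.9, 7.8), a distance of √(5.5² + 1.8²) ≈ 5.8.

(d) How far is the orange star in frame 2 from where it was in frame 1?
3.0

The orange star moved from (6.6, 4.3) to (3.7, 5.1), a distance of √(2.9² + 0.8²) ≈ 3.0.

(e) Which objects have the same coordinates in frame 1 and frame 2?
the green circle, the cyan circle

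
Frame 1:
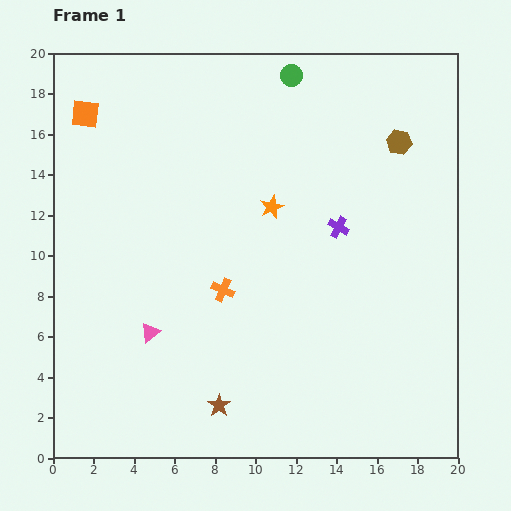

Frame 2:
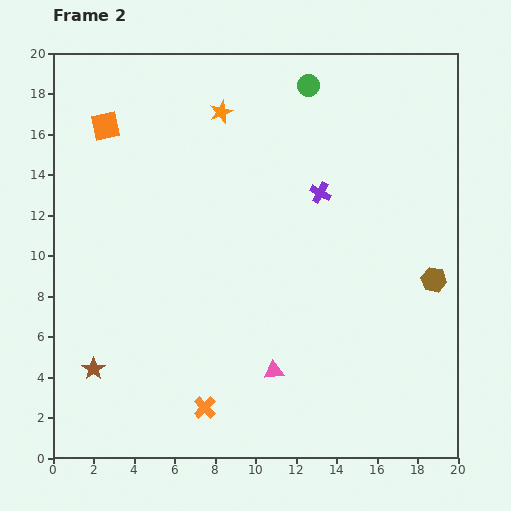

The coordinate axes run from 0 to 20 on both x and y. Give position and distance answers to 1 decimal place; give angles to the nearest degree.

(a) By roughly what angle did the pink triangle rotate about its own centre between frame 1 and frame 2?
34° clockwise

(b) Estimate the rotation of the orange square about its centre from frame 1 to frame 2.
19° counter-clockwise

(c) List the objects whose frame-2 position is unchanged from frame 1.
none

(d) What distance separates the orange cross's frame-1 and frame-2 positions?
5.9

The orange cross moved from (8.4, 8.3) to (7.5, 2.5), a distance of √(0.9² + 5.8²) ≈ 5.9.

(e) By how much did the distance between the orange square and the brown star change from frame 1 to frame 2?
-3.8

Distance in frame 1: 15.8. Distance in frame 2: 12.0.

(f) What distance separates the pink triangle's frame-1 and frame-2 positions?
6.4

The pink triangle moved from (4.8, 6.2) to (10.9, 4.3), a distance of √(6.1² + 1.9²) ≈ 6.4.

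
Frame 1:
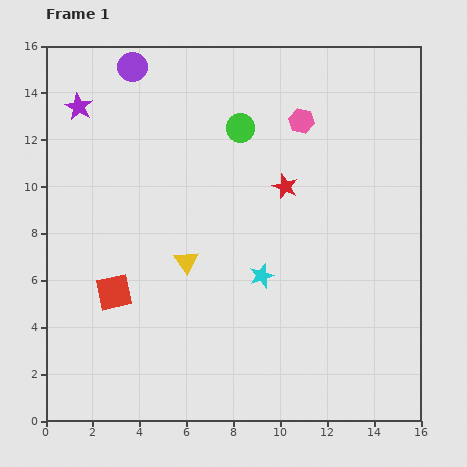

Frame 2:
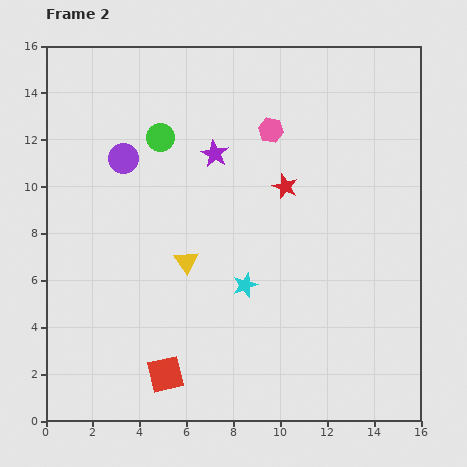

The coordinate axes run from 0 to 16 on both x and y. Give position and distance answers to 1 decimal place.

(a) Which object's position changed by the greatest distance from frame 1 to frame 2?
the purple star

(moved 6.1; next 4.1)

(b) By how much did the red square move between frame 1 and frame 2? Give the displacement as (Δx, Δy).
(2.2, -3.5)

The red square was at (2.9, 5.5) in frame 1 and (5.1, 2.0) in frame 2.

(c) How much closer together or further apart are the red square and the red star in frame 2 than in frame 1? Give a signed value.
+0.9

Distance in frame 1: 8.6. Distance in frame 2: 9.5.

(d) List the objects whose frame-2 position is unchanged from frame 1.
the yellow triangle, the red star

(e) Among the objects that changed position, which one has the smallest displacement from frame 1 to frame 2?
the cyan star

(moved 0.8)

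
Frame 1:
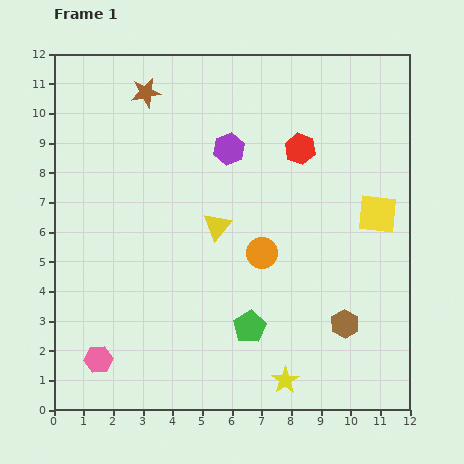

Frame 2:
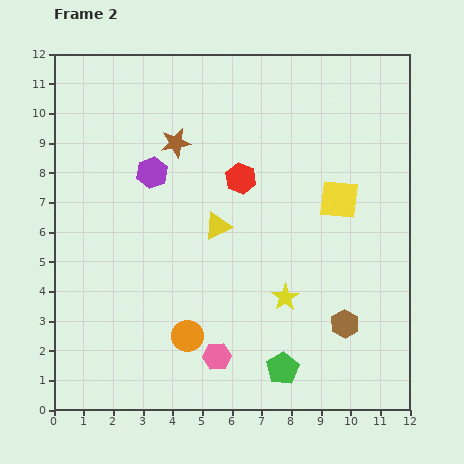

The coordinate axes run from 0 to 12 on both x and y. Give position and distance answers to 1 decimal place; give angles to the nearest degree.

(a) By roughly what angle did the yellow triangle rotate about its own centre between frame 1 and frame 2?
26° clockwise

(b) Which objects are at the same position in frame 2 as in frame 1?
the brown hexagon, the yellow triangle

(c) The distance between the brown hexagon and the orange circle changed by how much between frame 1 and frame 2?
+1.6

Distance in frame 1: 3.7. Distance in frame 2: 5.3.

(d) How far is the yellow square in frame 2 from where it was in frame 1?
1.4

The yellow square moved from (10.9, 6.6) to (9.6, 7.1), a distance of √(1.3² + 0.5²) ≈ 1.4.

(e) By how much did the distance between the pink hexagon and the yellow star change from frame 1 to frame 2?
-3.3

Distance in frame 1: 6.3. Distance in frame 2: 3.0.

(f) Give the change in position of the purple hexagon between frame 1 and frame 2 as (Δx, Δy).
(-2.6, -0.8)

The purple hexagon was at (5.9, 8.8) in frame 1 and (3.3, 8.0) in frame 2.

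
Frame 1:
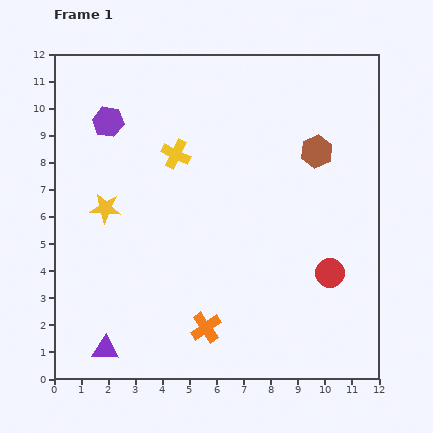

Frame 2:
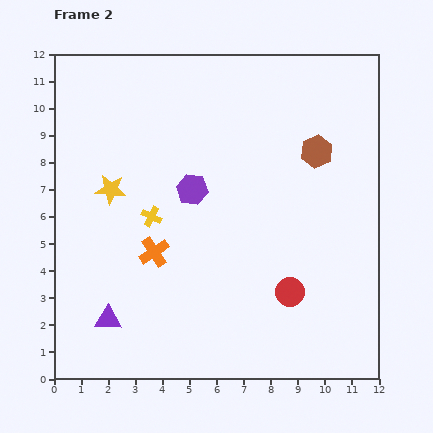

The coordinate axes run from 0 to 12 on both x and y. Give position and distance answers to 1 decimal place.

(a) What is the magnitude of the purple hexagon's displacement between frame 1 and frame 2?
4.0

The purple hexagon moved from (2.0, 9.5) to (5.1, 7.0), a distance of √(3.1² + 2.5²) ≈ 4.0.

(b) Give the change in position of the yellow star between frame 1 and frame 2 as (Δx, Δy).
(0.2, 0.7)

The yellow star was at (1.9, 6.3) in frame 1 and (2.1, 7.0) in frame 2.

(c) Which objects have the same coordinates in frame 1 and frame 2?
the brown hexagon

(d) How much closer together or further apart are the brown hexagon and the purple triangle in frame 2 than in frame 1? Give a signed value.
-0.8

Distance in frame 1: 10.7. Distance in frame 2: 9.9.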